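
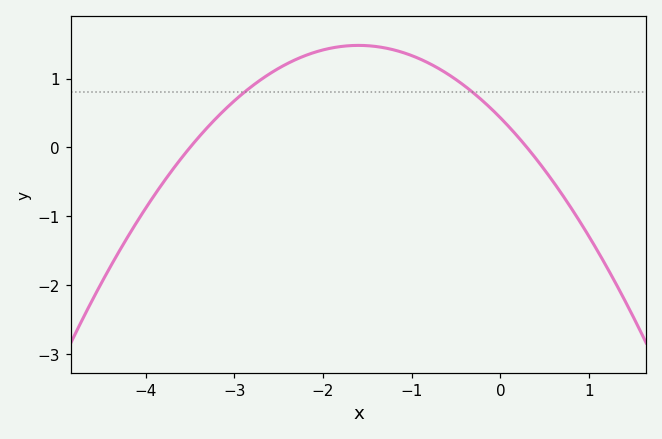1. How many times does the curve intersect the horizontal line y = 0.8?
2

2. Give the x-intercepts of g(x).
-3.5, 0.3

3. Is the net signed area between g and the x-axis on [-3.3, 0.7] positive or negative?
positive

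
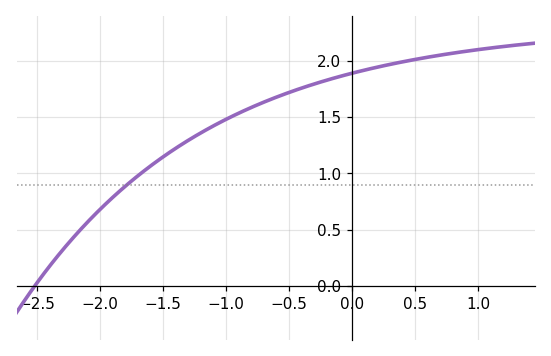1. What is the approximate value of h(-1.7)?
1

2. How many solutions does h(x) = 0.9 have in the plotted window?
1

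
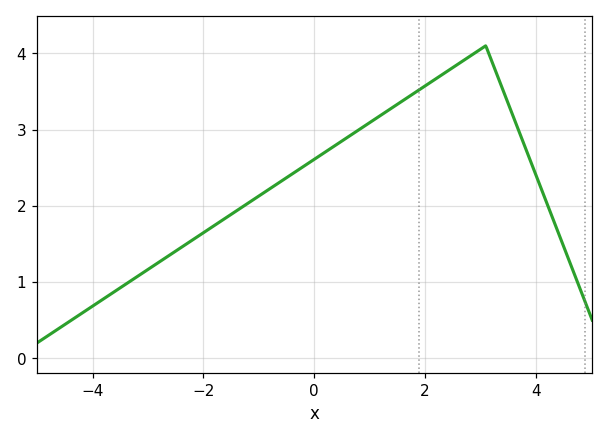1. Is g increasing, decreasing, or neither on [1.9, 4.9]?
neither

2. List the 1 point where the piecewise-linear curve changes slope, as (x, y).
(3.1, 4.1)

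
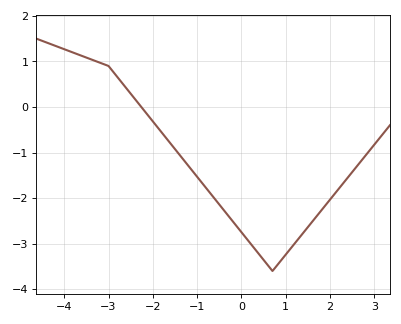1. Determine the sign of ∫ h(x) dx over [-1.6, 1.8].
negative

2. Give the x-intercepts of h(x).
-2.2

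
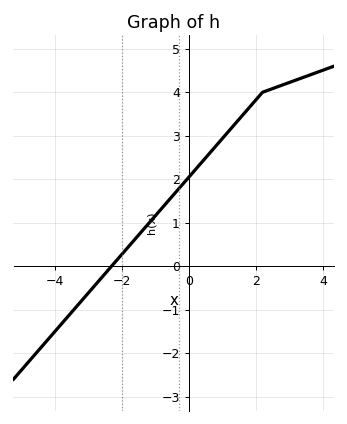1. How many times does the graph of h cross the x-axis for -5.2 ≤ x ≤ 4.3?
1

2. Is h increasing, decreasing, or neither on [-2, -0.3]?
increasing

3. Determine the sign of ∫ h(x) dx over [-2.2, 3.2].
positive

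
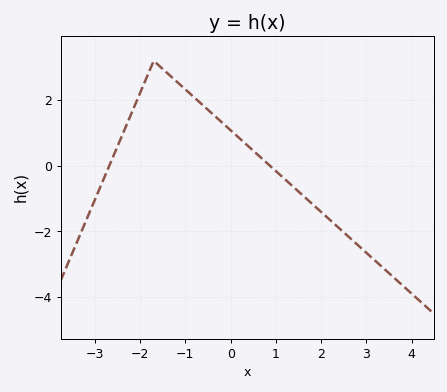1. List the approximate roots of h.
-2.6, 0.8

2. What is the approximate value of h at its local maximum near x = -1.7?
3.2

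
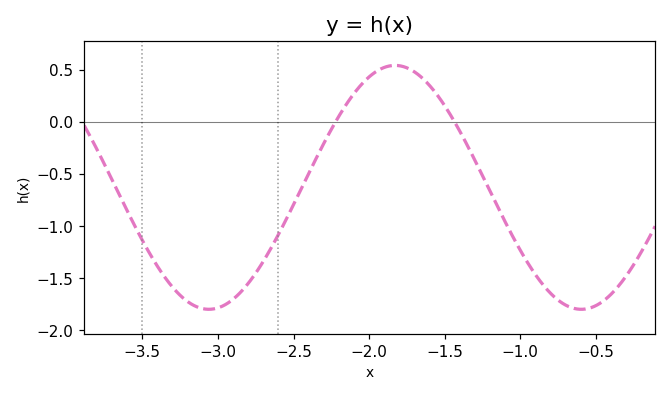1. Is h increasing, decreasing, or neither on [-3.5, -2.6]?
neither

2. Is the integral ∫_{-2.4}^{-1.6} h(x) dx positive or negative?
positive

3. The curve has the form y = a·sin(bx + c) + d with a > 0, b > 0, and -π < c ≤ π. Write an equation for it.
y = 1.17sin(2.5x - 0.05) - 0.63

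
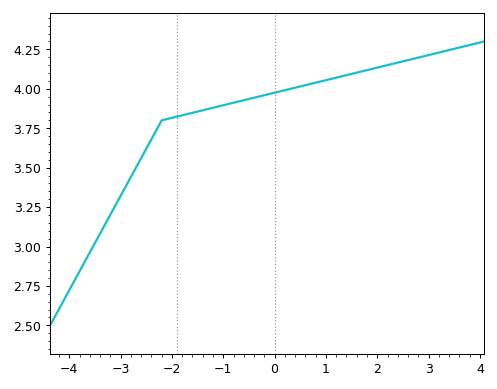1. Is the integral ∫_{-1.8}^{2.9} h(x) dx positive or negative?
positive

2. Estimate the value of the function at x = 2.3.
4.16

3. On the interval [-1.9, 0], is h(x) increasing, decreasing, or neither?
increasing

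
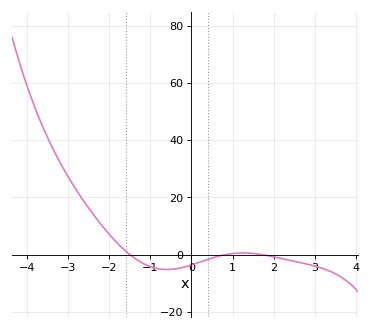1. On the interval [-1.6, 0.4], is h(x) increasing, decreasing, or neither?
neither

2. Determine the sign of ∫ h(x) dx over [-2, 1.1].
negative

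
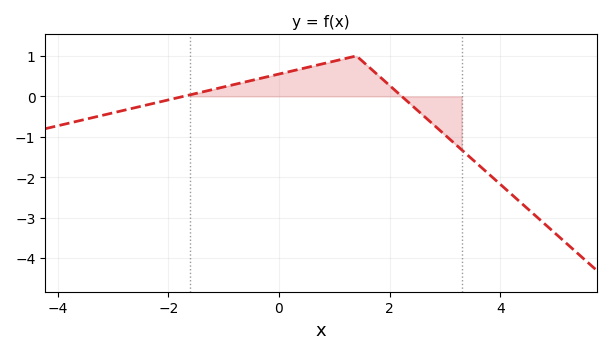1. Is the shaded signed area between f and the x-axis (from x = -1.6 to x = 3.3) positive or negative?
positive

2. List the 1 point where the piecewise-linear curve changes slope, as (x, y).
(1.4, 1)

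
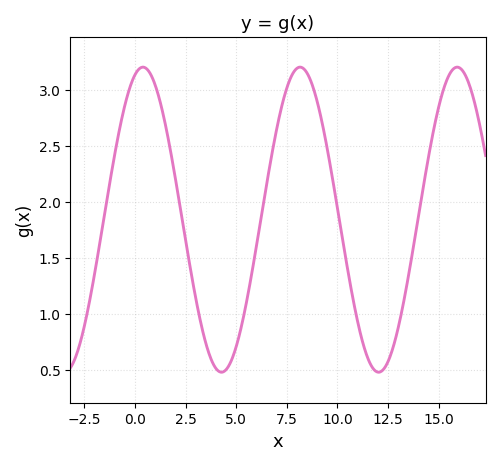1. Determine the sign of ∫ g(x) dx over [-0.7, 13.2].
positive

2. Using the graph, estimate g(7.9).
3.17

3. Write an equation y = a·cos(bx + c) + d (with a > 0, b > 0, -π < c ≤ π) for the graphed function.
y = 1.36cos(0.81x - 0.32) + 1.84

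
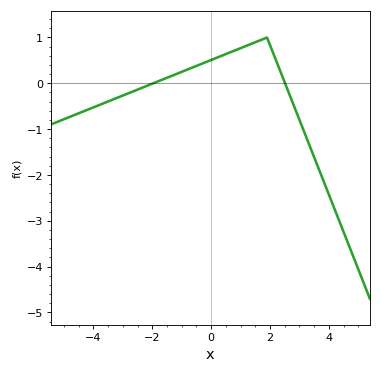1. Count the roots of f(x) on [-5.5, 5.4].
2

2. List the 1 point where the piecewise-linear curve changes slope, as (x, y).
(1.9, 1)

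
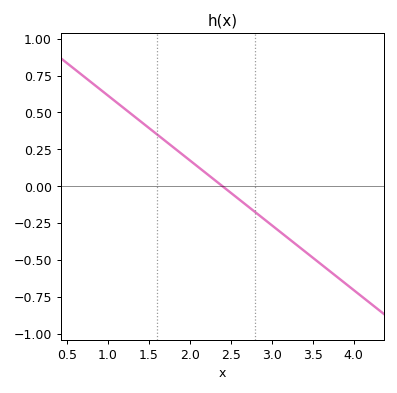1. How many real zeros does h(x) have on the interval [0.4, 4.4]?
1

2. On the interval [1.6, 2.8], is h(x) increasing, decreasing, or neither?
decreasing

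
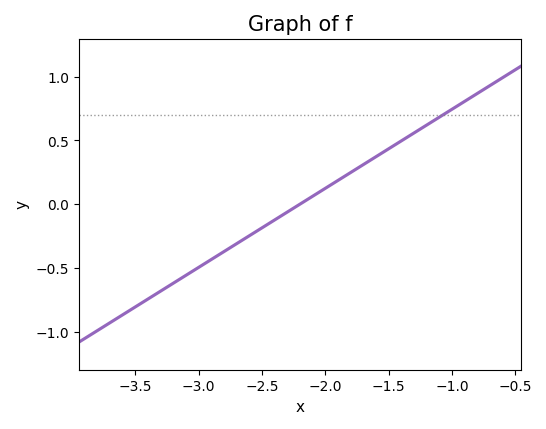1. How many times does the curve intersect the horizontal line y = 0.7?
1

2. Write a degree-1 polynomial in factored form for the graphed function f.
y = 0.62(x + 2.2)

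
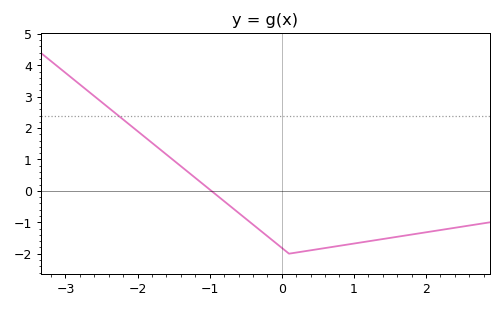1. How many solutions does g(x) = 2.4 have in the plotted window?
1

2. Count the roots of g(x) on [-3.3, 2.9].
1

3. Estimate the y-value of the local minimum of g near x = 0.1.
-2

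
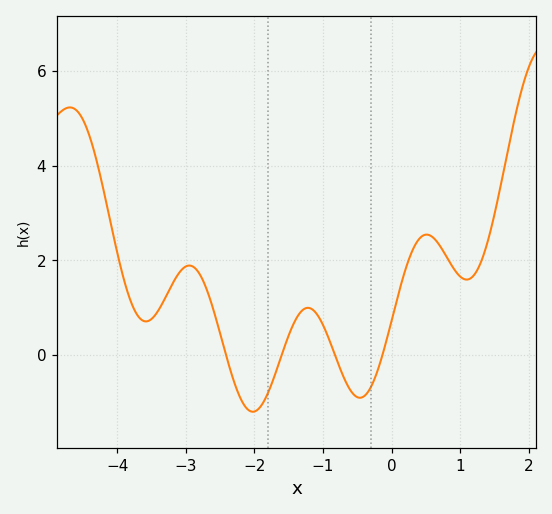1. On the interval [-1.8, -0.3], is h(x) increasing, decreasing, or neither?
neither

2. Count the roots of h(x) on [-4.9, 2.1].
4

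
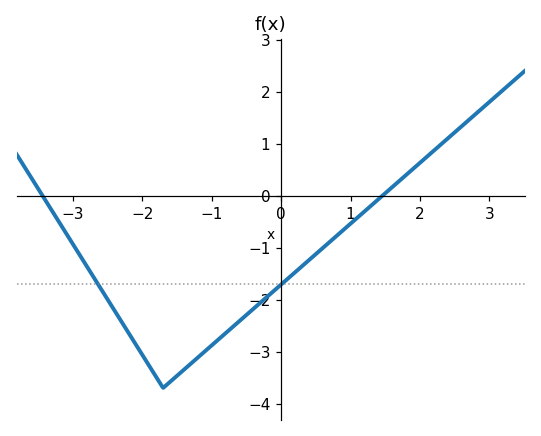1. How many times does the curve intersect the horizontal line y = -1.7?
2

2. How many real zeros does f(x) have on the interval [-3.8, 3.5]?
2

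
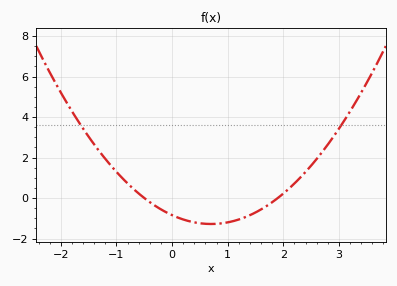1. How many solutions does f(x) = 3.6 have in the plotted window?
2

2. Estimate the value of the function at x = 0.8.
-1.27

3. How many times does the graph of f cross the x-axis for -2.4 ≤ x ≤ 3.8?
2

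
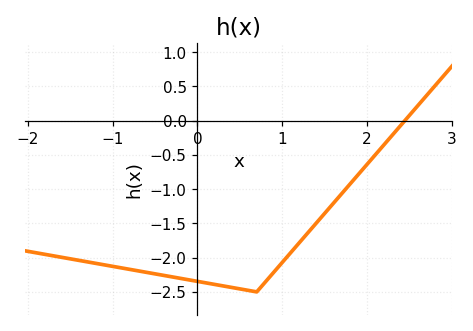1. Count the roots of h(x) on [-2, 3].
1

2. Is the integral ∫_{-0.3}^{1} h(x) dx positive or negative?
negative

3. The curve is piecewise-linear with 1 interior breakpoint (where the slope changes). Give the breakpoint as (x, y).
(0.7, -2.5)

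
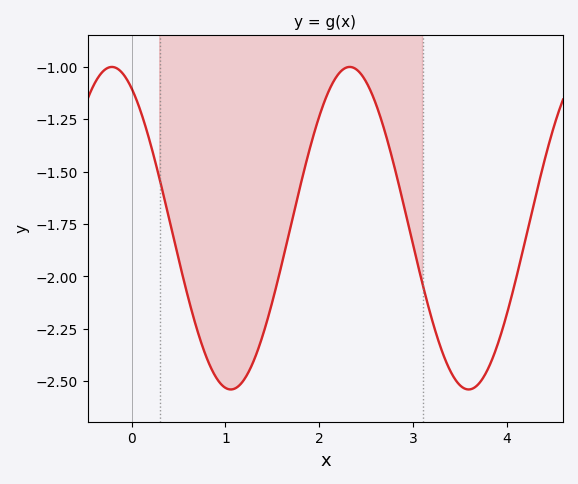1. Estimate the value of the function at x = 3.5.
-2.52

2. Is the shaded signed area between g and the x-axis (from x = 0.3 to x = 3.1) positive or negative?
negative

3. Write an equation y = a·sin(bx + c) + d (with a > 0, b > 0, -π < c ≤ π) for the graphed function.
y = 0.77sin(2.5x + 2.1) - 1.77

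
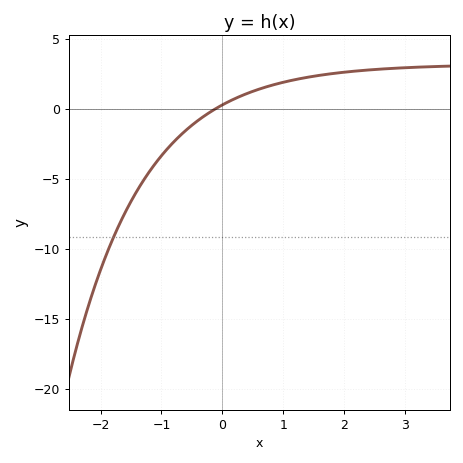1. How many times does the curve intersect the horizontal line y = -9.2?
1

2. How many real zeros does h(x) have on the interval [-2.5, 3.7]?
1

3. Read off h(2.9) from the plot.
3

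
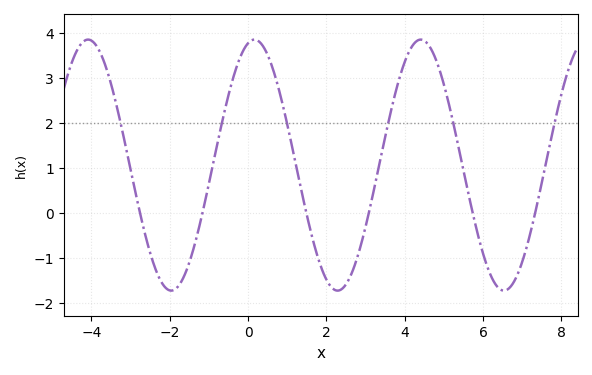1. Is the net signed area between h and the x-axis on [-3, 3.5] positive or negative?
positive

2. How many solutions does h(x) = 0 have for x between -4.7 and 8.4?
6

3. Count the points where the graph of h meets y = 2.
6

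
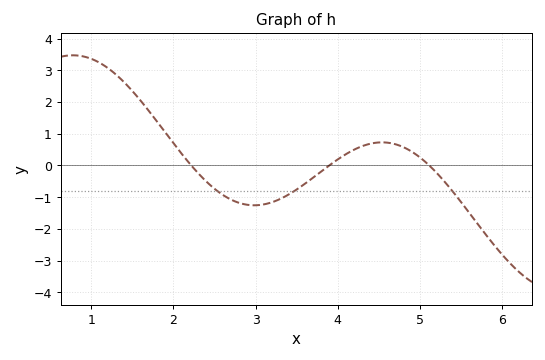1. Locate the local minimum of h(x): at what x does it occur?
3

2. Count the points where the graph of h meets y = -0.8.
3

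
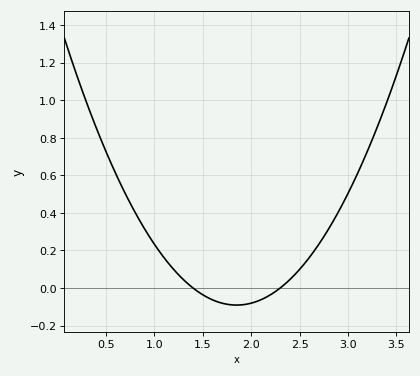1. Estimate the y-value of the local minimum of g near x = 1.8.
-0.091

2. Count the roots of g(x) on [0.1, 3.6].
2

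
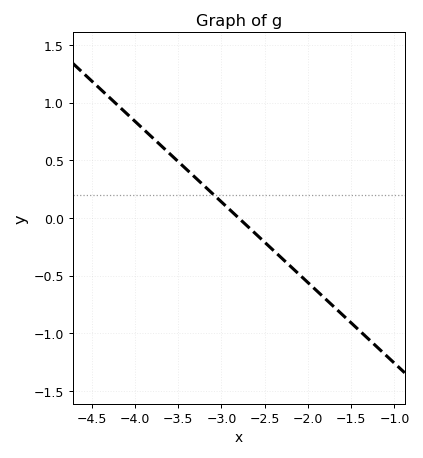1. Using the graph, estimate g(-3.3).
0.35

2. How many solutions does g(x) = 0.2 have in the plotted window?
1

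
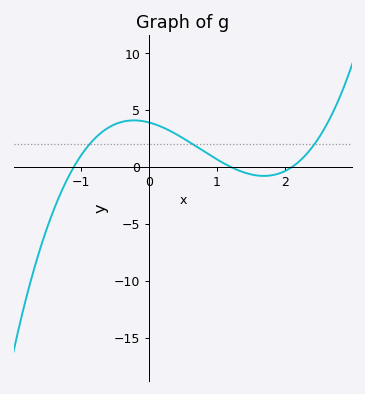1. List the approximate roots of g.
-1.1, 1.2, 2.1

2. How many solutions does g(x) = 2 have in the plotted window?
3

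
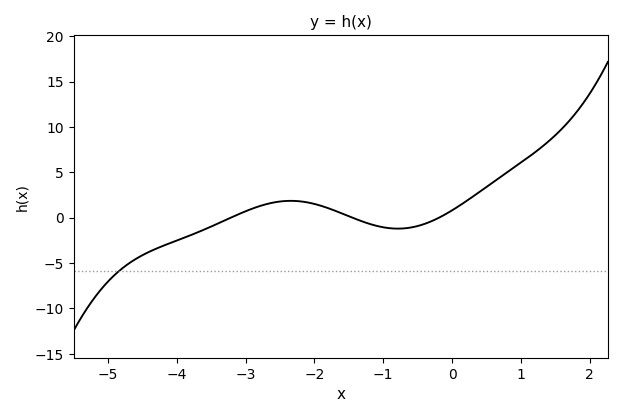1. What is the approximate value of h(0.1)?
1.28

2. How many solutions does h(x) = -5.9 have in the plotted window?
1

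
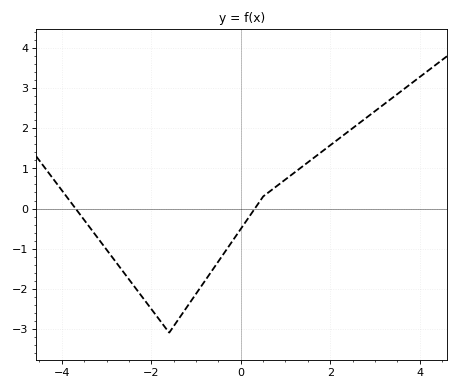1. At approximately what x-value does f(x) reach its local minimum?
-1.6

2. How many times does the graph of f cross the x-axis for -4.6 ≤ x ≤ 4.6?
2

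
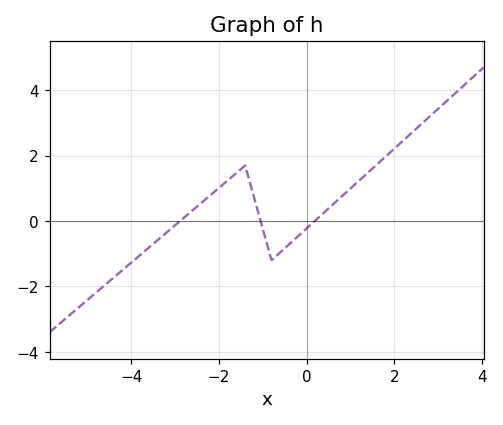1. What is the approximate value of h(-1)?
-0.233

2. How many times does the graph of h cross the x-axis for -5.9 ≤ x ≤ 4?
3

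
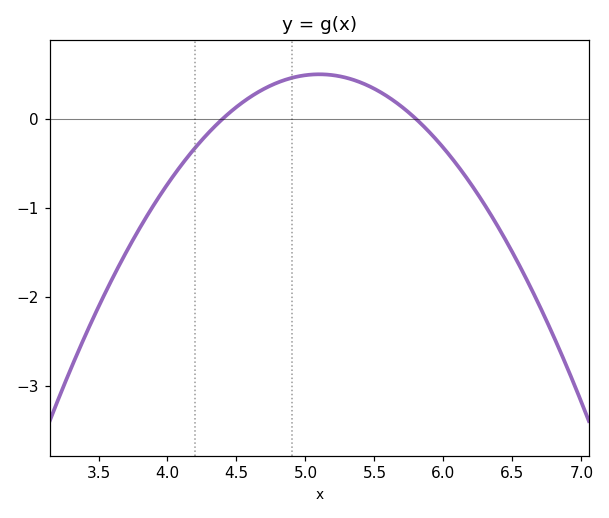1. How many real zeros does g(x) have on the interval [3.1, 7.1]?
2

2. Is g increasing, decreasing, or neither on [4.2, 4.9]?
increasing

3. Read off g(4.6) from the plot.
0.245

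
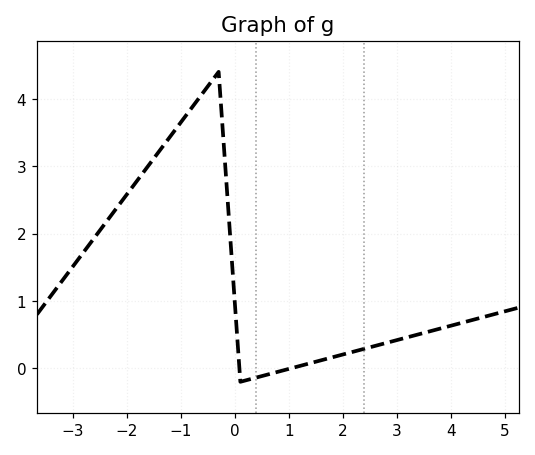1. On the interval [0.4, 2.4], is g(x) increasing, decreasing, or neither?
increasing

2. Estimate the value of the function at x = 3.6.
0.547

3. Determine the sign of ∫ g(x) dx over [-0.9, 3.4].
positive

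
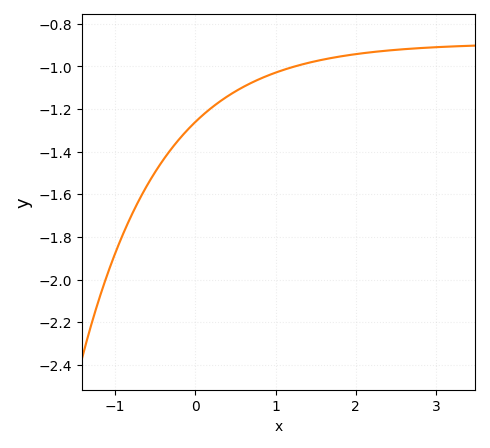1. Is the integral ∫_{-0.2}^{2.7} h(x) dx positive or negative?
negative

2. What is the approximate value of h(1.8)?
-0.96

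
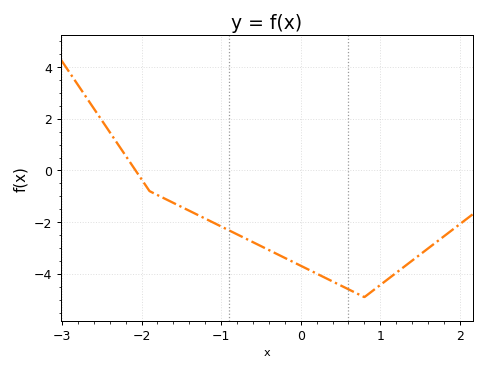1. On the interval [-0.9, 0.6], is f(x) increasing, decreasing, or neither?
decreasing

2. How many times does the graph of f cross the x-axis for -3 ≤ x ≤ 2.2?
1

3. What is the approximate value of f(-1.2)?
-1.8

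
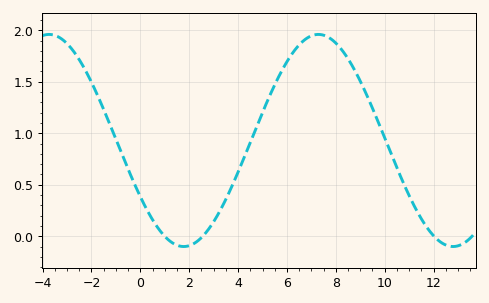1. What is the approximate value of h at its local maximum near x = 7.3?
1.96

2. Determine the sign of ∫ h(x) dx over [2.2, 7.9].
positive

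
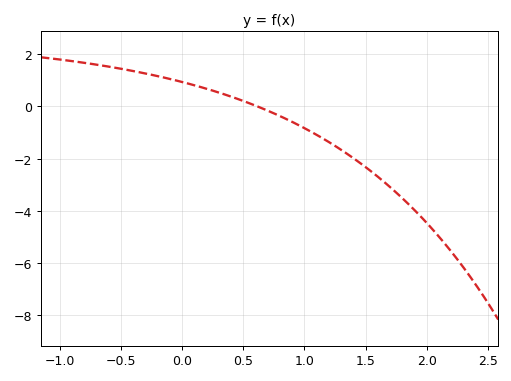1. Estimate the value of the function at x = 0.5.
0.2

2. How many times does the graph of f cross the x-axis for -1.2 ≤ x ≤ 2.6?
1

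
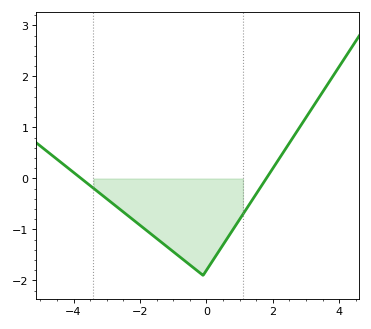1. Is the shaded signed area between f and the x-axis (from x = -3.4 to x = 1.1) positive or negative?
negative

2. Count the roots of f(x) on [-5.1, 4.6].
2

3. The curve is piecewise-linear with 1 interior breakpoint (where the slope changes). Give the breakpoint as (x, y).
(-0.1, -1.9)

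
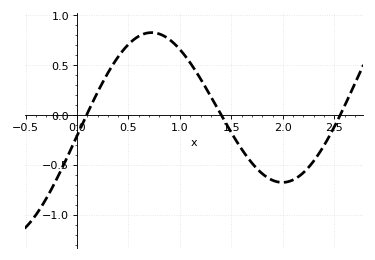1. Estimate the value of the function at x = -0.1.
-0.435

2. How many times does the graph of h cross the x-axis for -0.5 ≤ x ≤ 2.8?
3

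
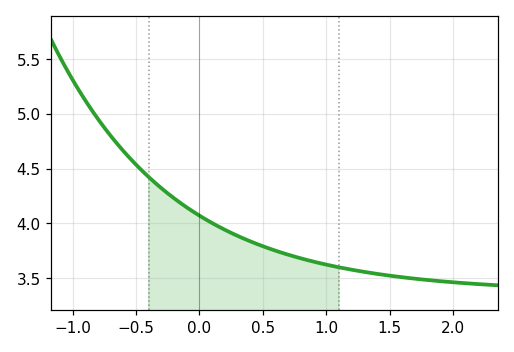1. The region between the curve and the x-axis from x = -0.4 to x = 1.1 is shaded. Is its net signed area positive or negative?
positive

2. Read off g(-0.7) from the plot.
4.8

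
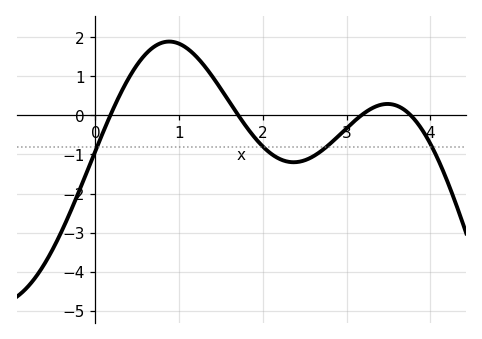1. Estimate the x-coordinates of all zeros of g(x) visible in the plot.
0.178, 1.71, 3.18, 3.77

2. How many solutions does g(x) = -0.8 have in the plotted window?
4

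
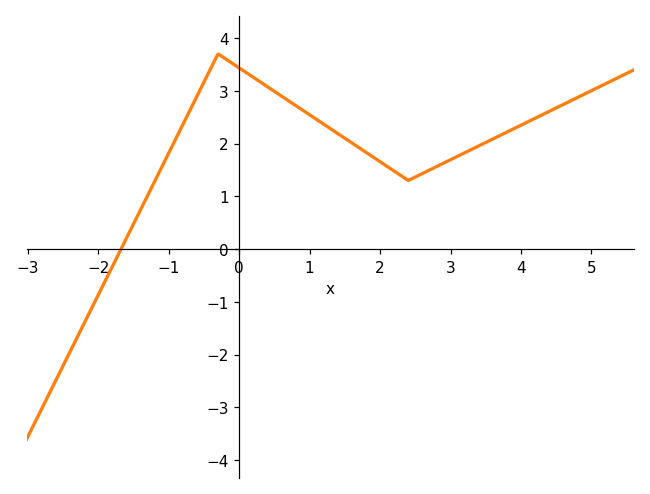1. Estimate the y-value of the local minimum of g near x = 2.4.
1.3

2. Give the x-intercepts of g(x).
-1.6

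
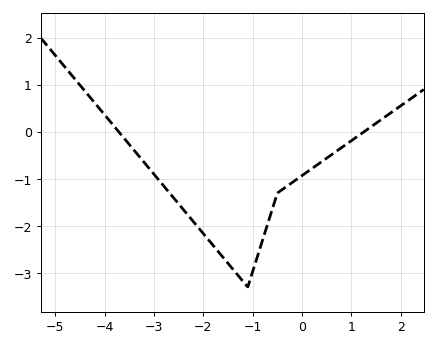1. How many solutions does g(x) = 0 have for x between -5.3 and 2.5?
2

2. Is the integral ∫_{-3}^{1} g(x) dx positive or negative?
negative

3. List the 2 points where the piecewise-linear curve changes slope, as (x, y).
(-1.1, -3.3); (-0.5, -1.3)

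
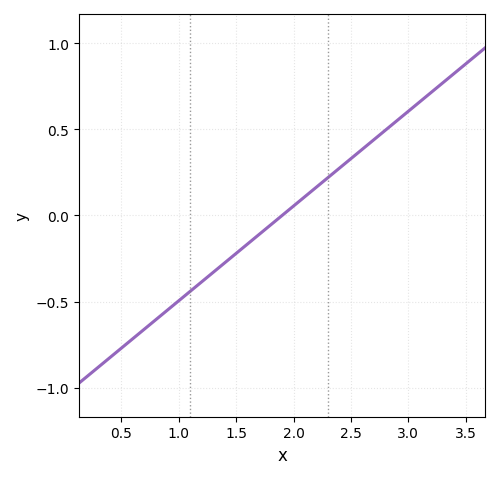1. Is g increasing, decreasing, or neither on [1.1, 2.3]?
increasing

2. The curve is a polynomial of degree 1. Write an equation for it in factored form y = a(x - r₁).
y = 0.55(x - 1.9)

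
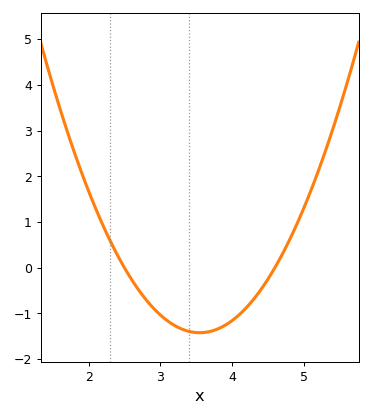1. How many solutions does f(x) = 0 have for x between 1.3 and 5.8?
2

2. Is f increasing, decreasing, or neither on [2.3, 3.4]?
decreasing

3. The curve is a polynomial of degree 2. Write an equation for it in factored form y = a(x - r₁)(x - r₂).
y = 1.29(x - 2.5)(x - 4.6)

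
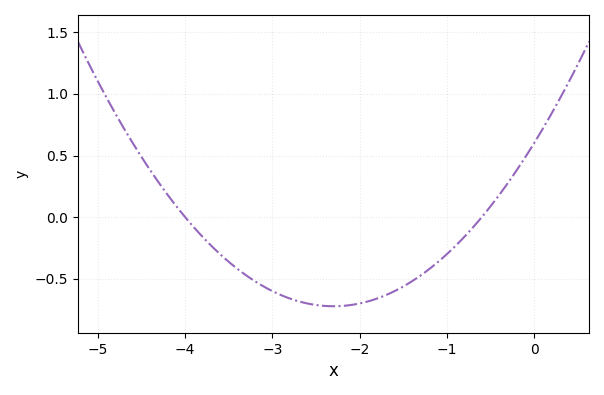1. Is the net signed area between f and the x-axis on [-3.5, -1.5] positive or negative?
negative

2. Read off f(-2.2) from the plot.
-0.7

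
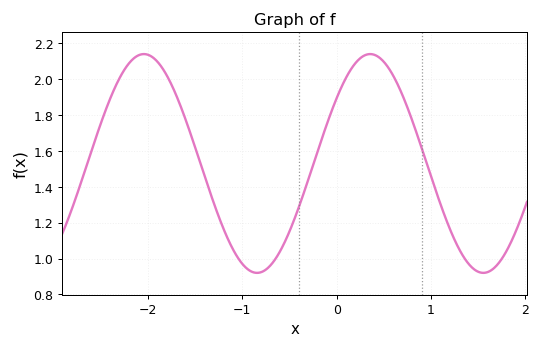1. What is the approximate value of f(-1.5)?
1.62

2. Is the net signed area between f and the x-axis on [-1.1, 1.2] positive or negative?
positive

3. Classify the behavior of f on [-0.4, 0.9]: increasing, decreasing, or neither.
neither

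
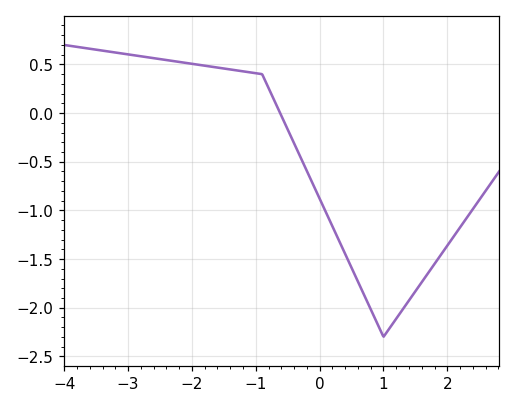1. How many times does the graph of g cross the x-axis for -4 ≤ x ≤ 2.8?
1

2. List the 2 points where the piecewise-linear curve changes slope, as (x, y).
(-0.9, 0.4); (1, -2.3)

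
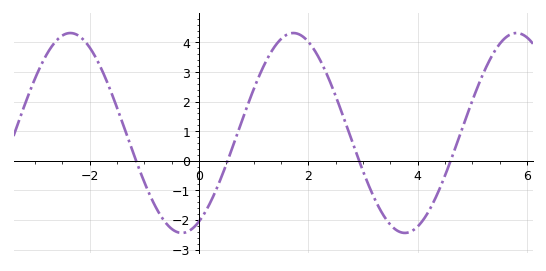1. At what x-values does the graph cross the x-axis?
-1.15, 0.526, 2.93, 4.61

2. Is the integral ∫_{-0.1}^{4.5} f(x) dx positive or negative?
positive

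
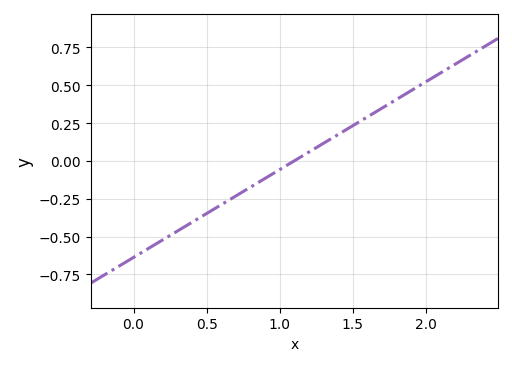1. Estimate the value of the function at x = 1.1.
0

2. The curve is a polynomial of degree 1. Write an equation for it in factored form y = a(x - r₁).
y = 0.58(x - 1.1)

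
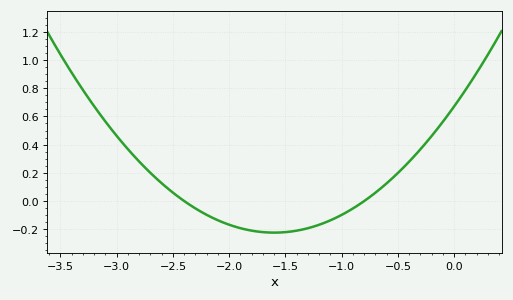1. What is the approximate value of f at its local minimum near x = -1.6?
-0.224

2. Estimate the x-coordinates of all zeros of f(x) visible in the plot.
-2.4, -0.8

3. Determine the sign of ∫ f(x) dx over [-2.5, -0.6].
negative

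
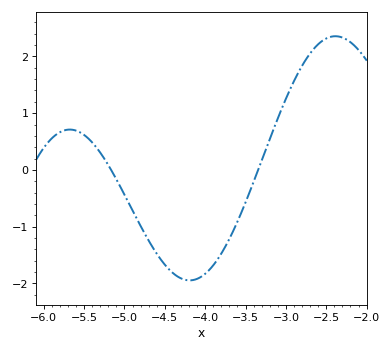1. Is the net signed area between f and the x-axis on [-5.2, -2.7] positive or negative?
negative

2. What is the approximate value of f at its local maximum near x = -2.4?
2.4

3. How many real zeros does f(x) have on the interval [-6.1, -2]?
2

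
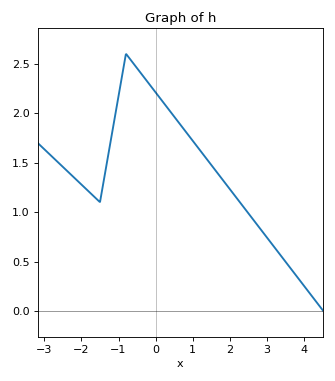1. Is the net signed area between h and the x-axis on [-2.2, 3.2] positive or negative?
positive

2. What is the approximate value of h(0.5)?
1.95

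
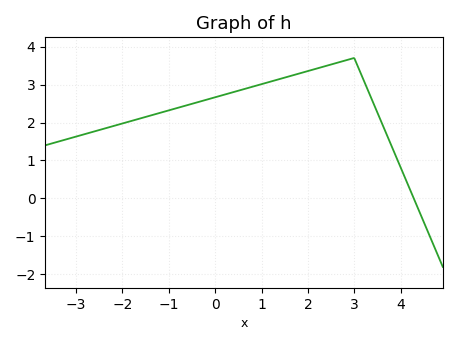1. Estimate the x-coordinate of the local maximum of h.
3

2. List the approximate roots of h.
4.29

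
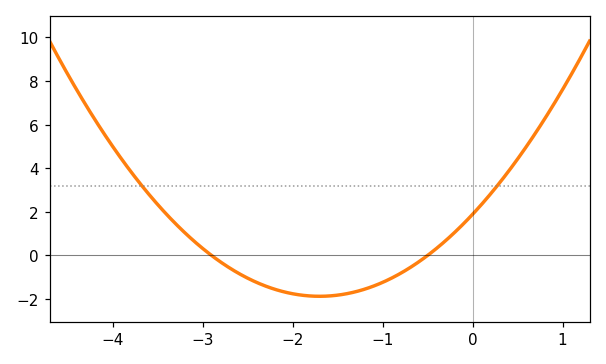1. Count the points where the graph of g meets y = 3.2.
2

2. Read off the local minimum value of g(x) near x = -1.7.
-1.87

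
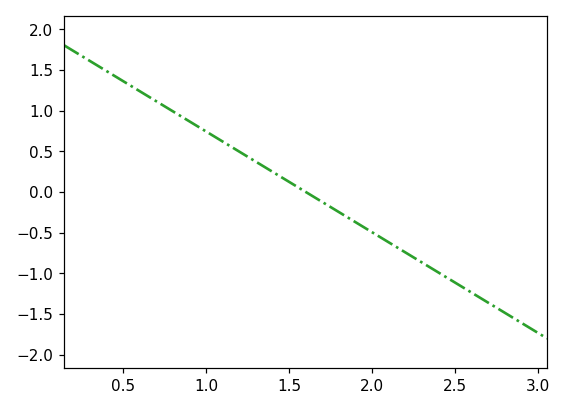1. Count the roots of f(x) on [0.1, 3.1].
1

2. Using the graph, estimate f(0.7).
1.12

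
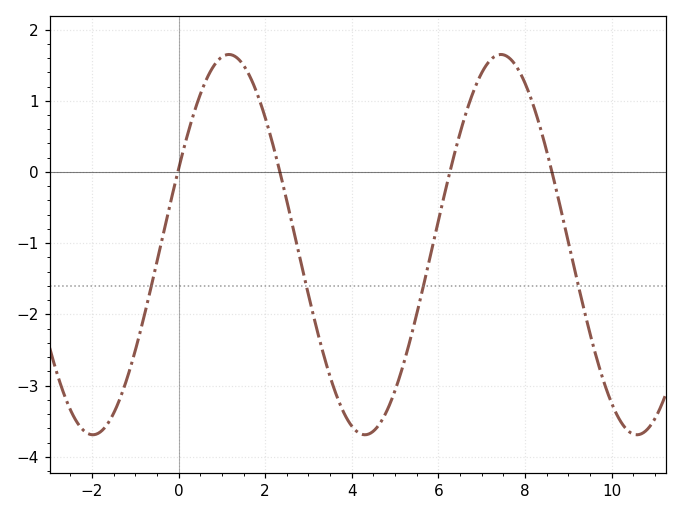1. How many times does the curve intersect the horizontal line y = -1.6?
4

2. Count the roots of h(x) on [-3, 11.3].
4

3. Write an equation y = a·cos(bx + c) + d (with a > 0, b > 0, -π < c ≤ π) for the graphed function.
y = 2.67cos(1x - 1.2) - 1.02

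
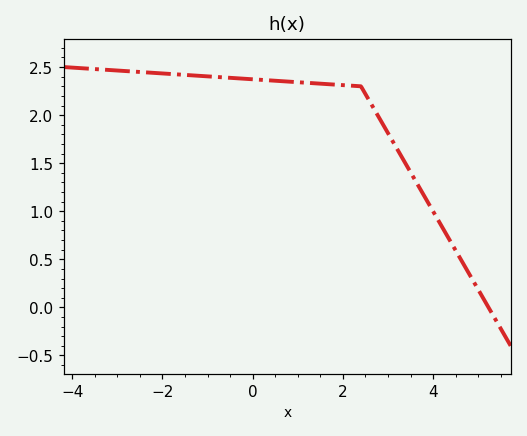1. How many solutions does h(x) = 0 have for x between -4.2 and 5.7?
1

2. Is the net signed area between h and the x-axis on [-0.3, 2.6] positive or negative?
positive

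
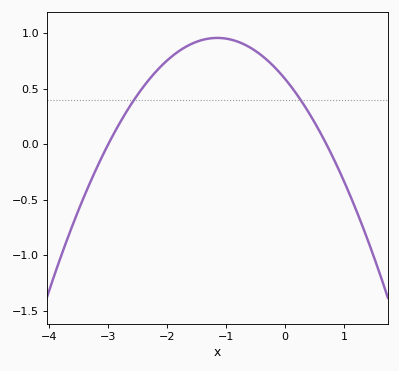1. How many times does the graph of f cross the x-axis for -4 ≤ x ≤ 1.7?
2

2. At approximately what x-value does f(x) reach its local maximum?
-1.1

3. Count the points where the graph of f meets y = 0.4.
2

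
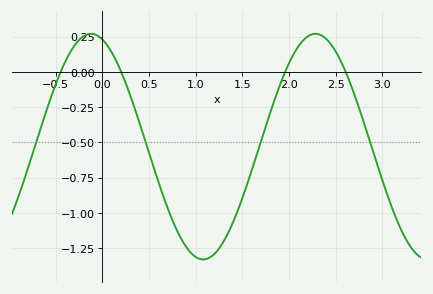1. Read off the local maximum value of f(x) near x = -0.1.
0.26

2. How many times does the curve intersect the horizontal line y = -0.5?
4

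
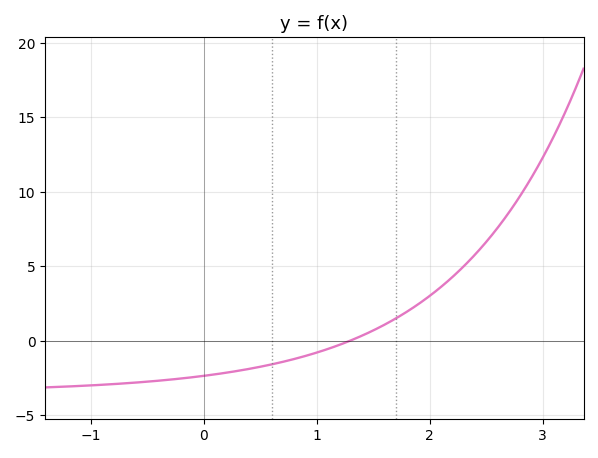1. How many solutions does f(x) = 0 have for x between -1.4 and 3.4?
1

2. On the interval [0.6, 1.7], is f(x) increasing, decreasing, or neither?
increasing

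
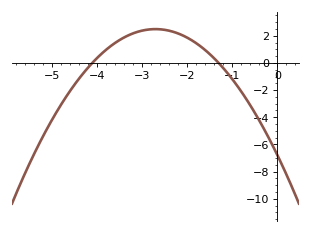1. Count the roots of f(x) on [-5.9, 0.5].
2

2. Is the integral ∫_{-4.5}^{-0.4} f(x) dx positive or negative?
positive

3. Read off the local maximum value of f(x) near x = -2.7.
2.4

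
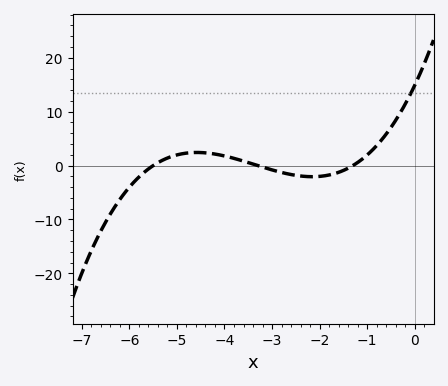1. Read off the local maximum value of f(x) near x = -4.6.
2.43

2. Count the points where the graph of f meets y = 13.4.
1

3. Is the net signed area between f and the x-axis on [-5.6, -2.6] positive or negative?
positive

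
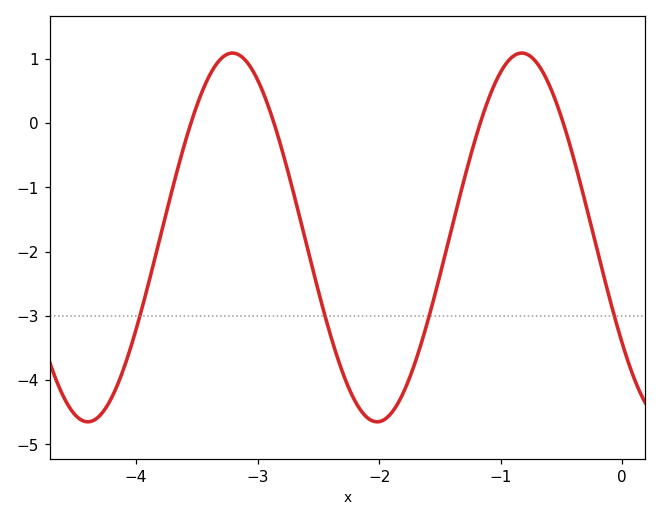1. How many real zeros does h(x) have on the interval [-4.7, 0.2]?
4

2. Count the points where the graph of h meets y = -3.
4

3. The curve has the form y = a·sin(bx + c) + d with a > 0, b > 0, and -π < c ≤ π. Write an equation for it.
y = 2.87sin(2.6x - 2.5) - 1.78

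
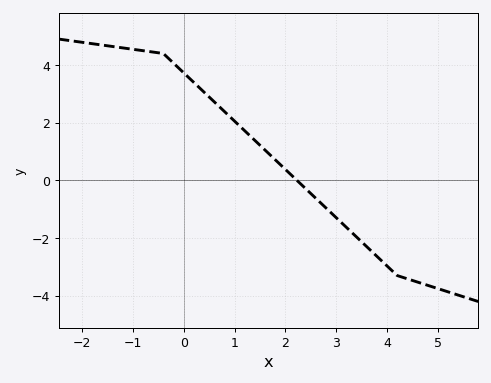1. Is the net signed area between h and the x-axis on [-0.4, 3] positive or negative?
positive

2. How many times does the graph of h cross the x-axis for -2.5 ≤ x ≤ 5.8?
1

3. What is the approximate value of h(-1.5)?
4.67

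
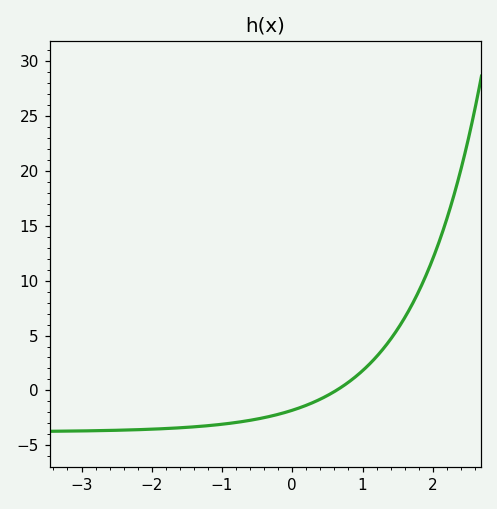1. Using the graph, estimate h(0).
-2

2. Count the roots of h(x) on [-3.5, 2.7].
1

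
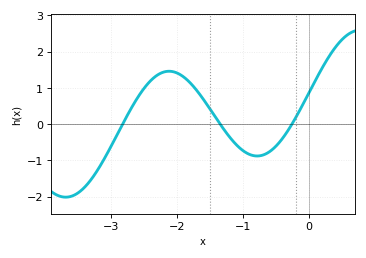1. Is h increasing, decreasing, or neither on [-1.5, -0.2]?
neither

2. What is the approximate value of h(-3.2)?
-1.2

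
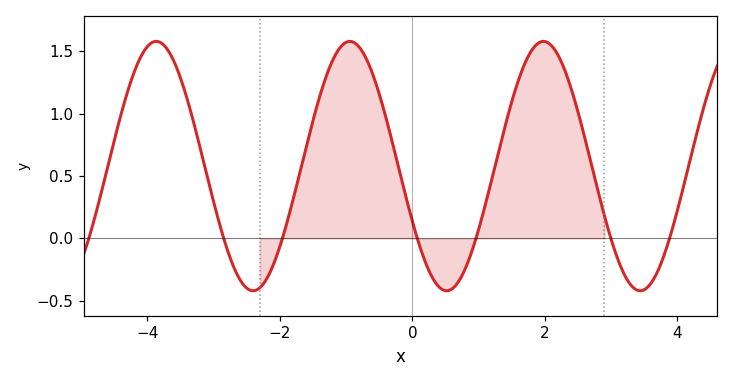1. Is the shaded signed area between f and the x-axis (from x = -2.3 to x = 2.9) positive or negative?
positive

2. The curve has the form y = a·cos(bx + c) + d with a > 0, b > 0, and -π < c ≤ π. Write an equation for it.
y = 1cos(2.1x + 2) + 0.58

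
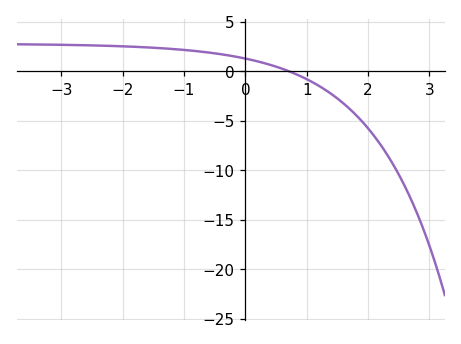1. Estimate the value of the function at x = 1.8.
-4.41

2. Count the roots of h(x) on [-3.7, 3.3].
1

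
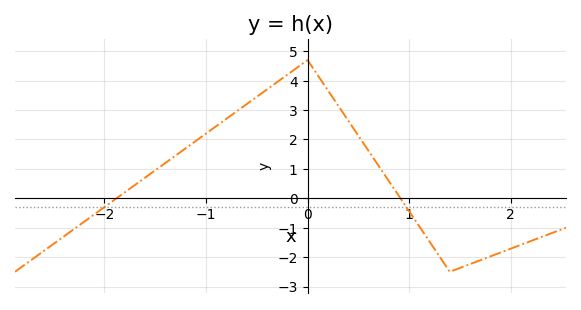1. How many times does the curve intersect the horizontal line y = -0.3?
2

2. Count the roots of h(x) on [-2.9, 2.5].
2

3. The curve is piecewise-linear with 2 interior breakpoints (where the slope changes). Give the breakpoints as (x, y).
(0, 4.7); (1.4, -2.5)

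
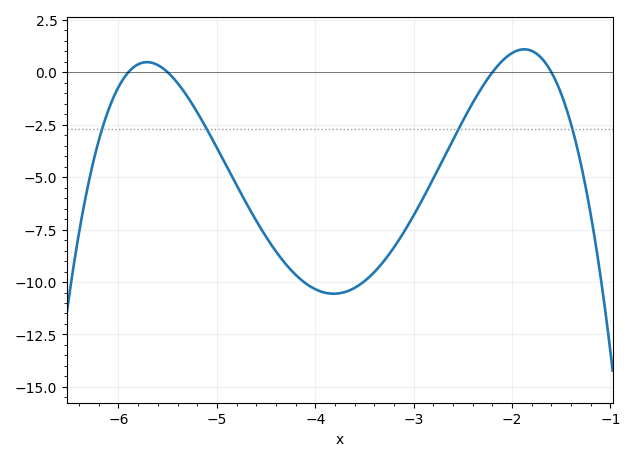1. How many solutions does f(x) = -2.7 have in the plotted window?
4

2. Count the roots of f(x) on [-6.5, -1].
4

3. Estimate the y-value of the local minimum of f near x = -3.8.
-10.6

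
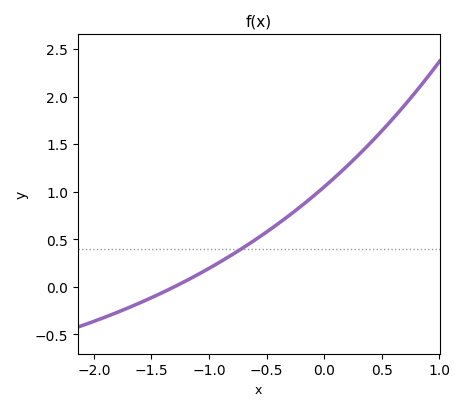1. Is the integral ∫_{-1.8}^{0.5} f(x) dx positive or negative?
positive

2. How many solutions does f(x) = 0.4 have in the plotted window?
1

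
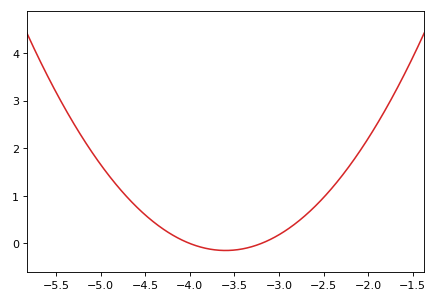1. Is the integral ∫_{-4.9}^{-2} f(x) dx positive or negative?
positive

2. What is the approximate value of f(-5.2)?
2.2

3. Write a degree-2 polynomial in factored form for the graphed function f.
y = 0.92(x + 4)(x + 3.2)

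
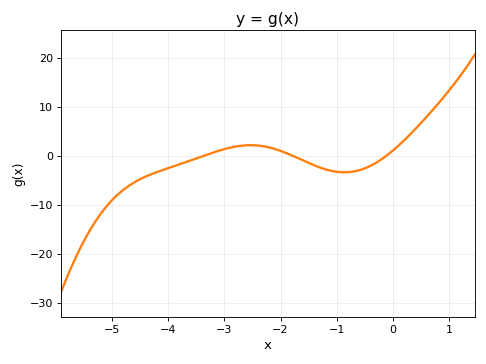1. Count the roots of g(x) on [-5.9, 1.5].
3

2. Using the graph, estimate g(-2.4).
2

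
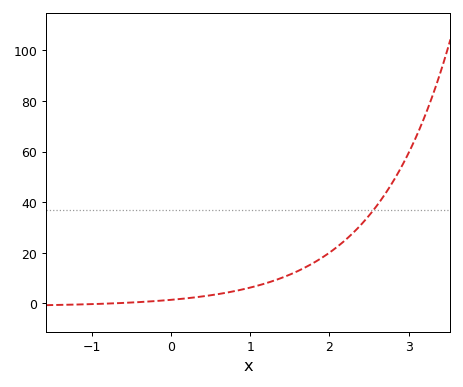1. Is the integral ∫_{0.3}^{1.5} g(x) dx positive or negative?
positive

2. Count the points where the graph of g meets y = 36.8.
1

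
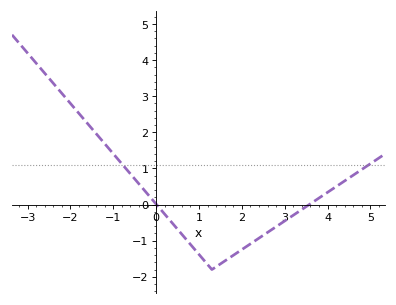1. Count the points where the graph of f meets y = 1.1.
2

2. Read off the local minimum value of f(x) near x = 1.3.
-1.8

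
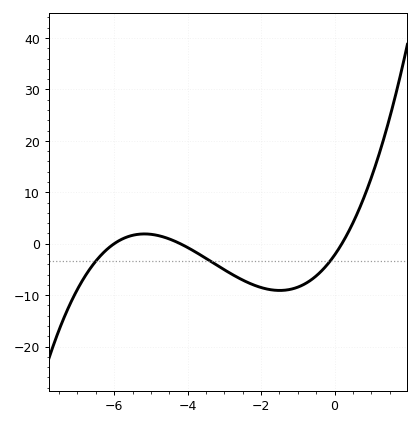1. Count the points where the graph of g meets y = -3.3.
3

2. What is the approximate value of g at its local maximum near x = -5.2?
1.9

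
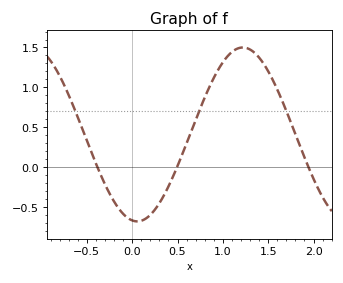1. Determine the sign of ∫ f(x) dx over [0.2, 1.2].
positive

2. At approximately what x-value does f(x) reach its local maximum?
1.22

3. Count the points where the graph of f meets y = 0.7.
3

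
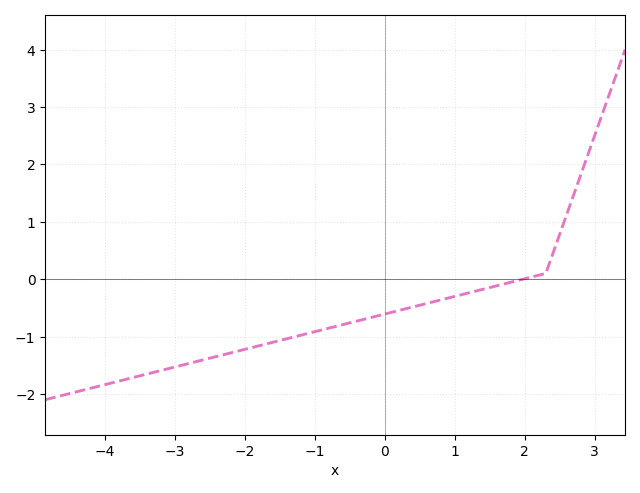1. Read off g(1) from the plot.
-0.3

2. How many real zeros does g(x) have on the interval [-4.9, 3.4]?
1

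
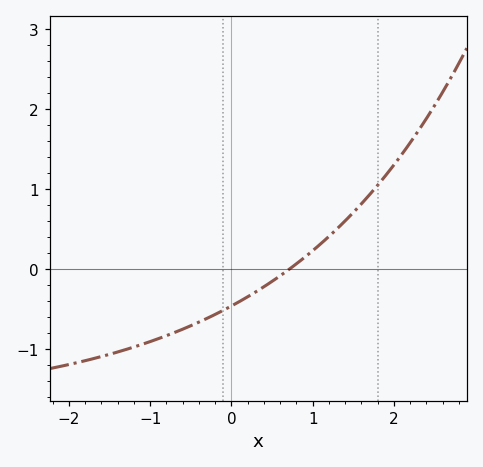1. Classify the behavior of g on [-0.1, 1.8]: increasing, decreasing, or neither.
increasing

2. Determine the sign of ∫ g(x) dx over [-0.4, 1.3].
negative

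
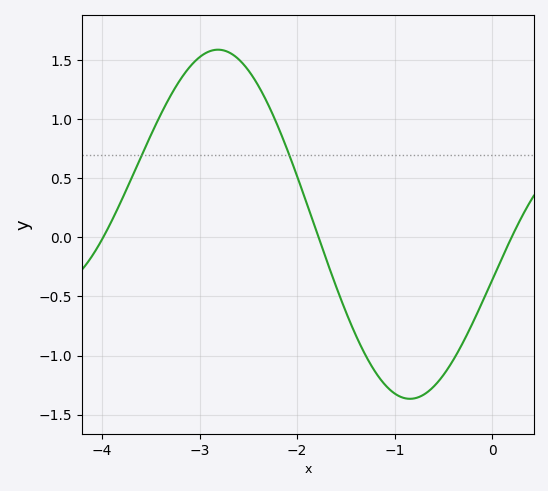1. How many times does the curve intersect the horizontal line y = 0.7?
2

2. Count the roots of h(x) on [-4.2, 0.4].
3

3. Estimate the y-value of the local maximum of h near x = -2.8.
1.59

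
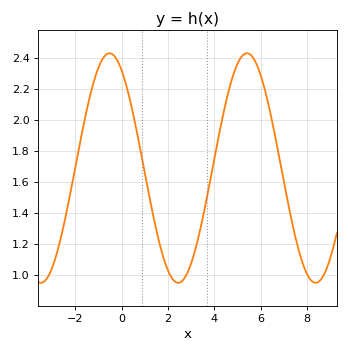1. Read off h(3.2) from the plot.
1.18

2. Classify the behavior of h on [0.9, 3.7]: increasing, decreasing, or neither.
neither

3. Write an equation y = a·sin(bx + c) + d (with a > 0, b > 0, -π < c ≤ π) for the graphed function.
y = 0.74sin(1.06x + 2.12) + 1.69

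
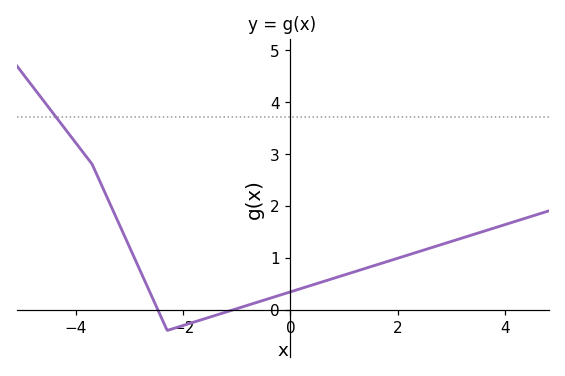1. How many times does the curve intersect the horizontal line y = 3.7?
1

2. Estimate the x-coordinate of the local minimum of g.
-2.2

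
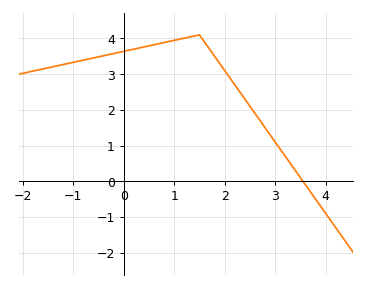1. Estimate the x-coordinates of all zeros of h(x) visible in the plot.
3.6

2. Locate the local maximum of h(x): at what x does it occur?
1.5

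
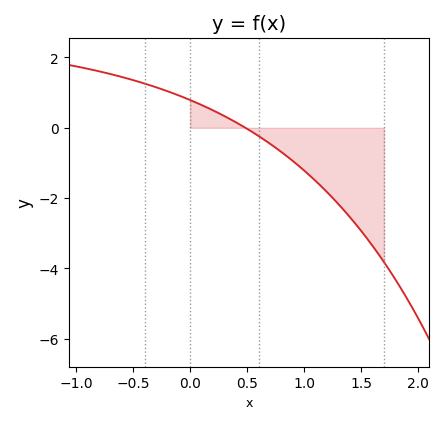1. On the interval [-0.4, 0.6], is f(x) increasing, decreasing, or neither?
decreasing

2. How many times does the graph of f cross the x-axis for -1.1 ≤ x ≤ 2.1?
1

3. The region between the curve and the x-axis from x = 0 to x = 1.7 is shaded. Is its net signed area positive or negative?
negative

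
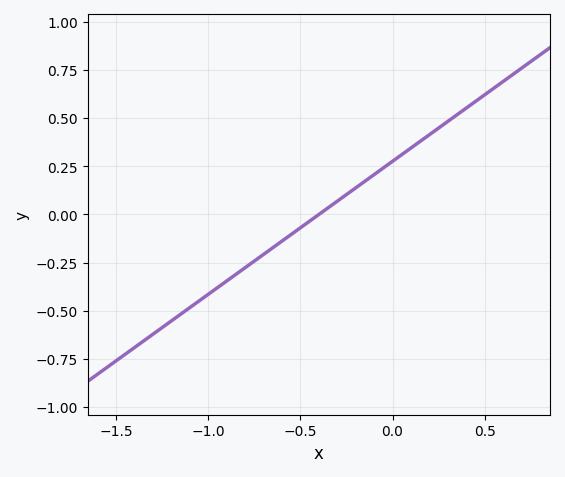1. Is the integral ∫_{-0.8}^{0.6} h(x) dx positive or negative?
positive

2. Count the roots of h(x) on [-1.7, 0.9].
1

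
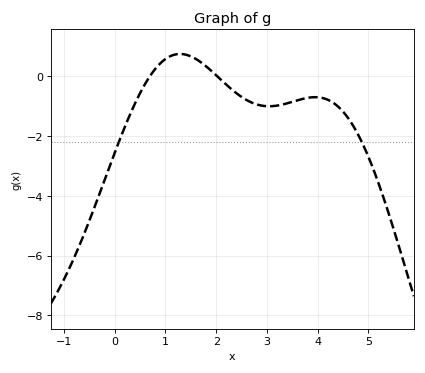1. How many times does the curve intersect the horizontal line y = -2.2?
2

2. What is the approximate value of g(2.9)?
-1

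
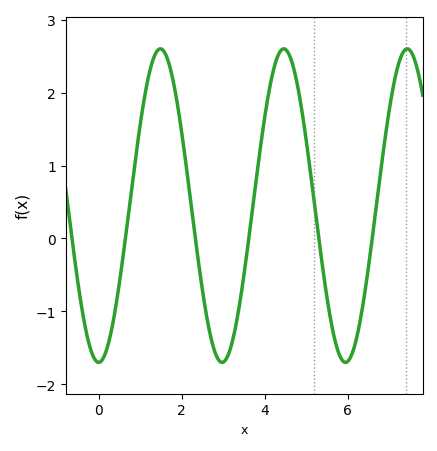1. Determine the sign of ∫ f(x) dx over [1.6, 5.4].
positive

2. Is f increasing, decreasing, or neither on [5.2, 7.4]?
neither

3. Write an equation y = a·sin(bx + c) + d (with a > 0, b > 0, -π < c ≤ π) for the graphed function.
y = 2.15sin(2.11x - 1.56) + 0.45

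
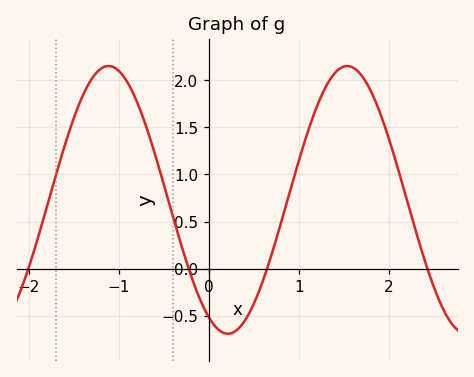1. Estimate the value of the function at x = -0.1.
-0.3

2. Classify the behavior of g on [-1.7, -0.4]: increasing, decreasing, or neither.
neither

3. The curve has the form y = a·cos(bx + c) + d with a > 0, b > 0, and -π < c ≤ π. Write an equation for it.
y = 1.42cos(2.4x + 2.6) + 0.73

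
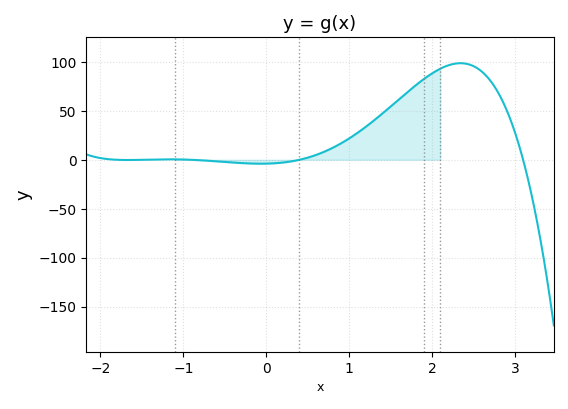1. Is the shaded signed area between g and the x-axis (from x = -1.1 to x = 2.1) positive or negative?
positive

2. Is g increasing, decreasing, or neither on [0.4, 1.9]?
increasing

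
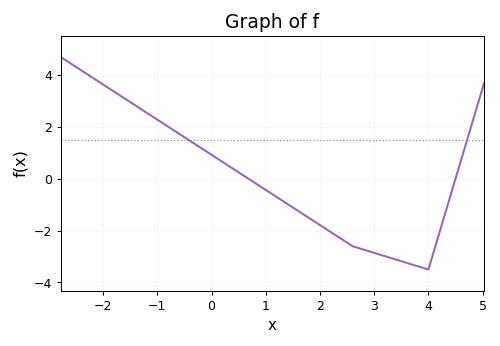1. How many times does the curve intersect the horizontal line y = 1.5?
2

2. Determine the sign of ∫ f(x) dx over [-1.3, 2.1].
positive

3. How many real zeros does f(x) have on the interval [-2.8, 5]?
2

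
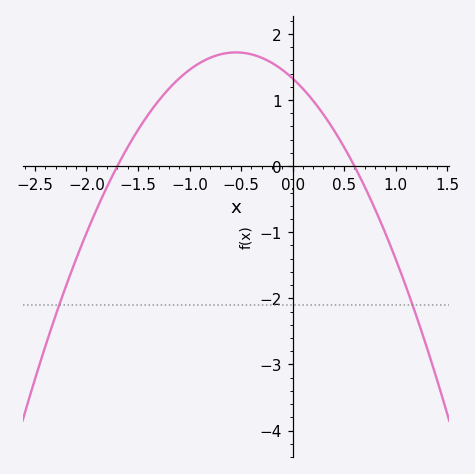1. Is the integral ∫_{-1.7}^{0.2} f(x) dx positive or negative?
positive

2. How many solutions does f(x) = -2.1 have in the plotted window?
2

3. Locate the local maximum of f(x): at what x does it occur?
-0.55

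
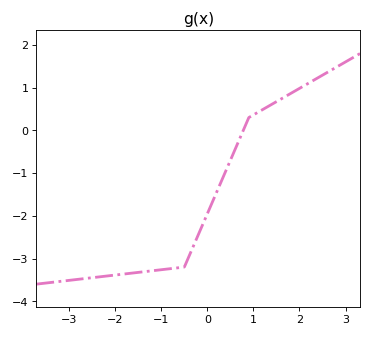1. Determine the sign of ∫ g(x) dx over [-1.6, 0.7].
negative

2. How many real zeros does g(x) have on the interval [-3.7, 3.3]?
1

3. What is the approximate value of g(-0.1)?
-2.2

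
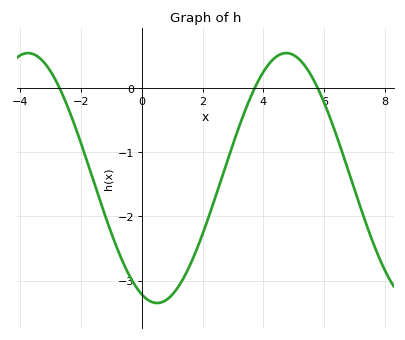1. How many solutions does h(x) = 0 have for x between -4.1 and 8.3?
3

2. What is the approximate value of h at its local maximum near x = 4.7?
0.55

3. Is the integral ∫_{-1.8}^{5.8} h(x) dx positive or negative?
negative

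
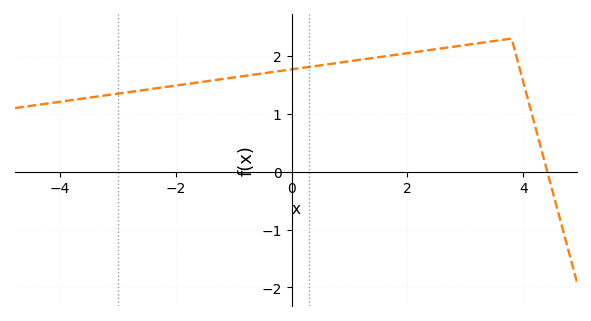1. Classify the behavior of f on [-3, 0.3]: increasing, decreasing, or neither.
increasing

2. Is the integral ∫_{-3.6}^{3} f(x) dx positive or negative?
positive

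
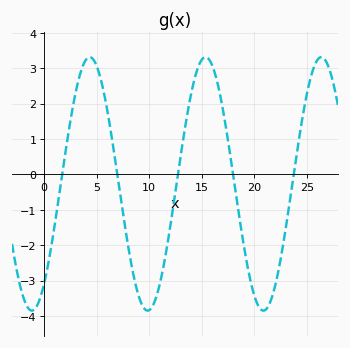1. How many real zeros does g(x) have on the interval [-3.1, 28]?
5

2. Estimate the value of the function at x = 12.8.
0.133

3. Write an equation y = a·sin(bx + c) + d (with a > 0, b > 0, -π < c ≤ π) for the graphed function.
y = 3.58sin(0.57x - 0.9) - 0.27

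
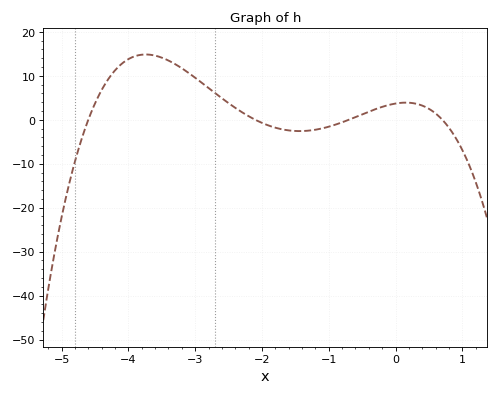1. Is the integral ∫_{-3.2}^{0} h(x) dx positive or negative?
positive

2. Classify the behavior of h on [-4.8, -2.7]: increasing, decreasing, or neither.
neither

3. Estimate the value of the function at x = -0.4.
2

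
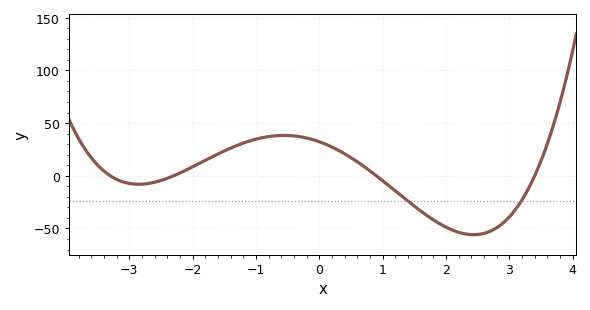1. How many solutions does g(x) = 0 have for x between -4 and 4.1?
4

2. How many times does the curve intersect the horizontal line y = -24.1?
2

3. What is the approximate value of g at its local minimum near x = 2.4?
-55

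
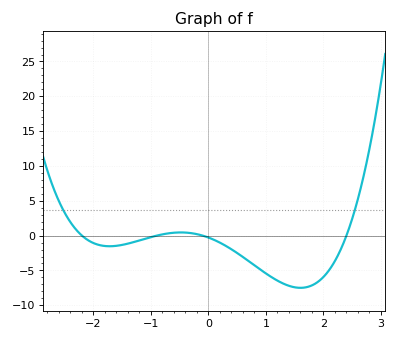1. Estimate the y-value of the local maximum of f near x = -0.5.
0.5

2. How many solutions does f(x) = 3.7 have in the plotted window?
2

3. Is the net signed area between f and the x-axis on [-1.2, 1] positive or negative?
negative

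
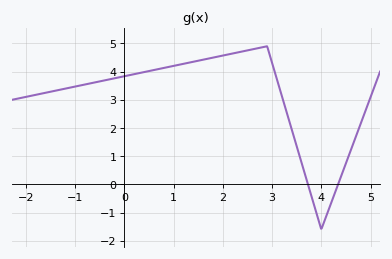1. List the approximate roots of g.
3.7, 4.3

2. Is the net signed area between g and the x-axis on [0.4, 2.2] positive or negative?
positive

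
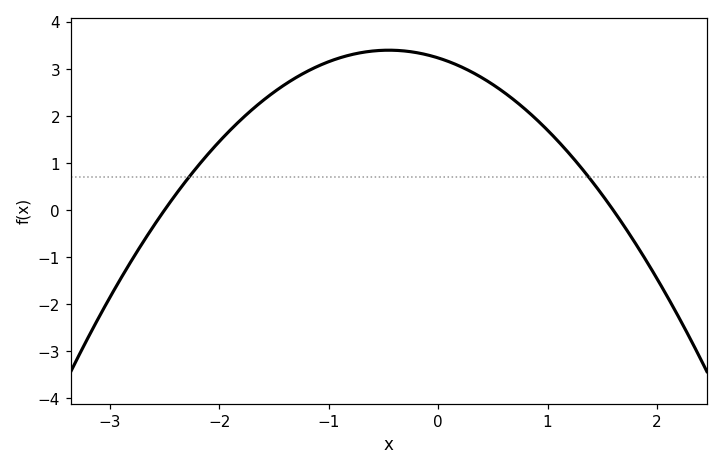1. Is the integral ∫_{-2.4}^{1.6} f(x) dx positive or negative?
positive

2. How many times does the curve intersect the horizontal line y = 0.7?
2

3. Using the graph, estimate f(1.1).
1.46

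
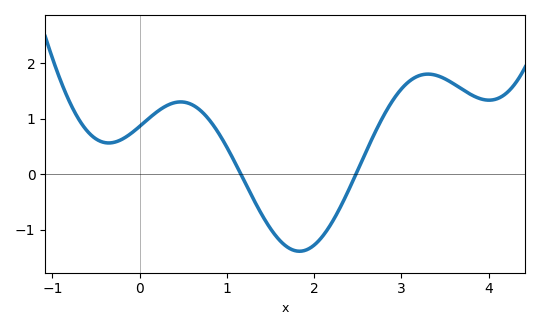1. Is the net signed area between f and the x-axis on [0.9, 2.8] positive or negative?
negative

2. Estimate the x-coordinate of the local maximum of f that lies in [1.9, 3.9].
3.3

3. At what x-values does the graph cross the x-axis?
1.2, 2.5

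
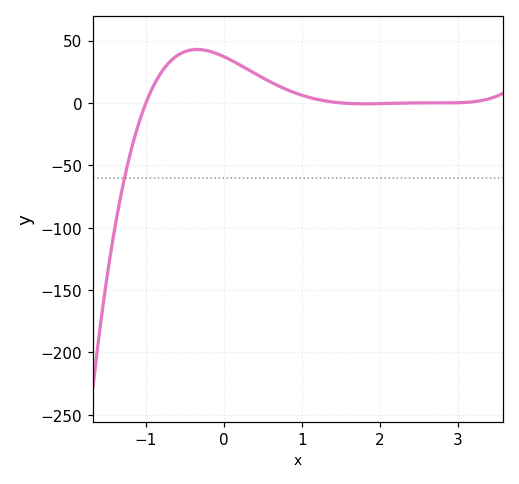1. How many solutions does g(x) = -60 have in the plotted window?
1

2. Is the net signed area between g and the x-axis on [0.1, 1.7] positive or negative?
positive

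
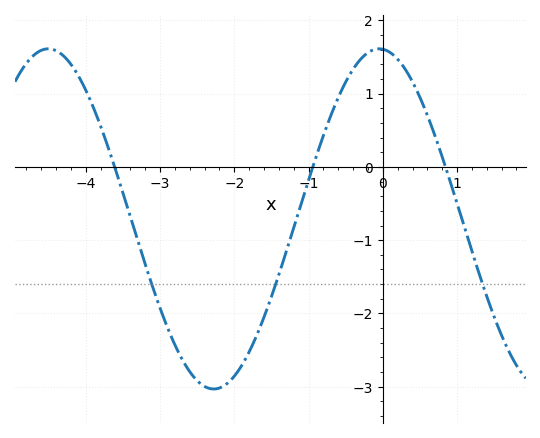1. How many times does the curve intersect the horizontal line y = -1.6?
3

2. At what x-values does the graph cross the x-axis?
-3.61, -0.943, 0.844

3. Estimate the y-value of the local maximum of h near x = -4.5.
1.61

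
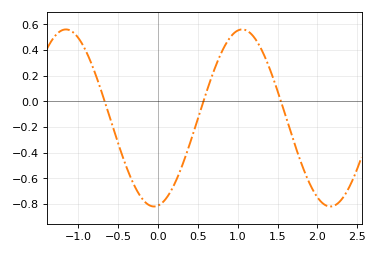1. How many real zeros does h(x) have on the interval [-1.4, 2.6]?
3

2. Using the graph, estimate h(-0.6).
-0.135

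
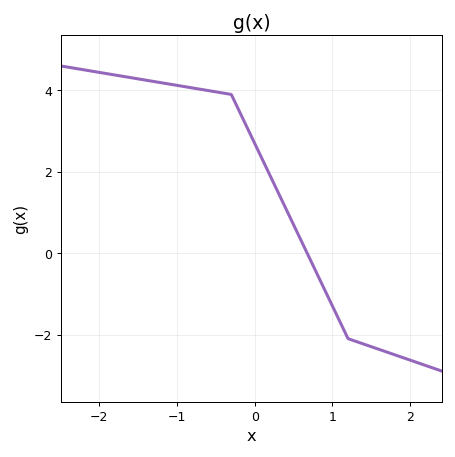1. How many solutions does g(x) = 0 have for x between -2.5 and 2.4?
1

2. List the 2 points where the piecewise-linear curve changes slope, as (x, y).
(-0.3, 3.9); (1.2, -2.1)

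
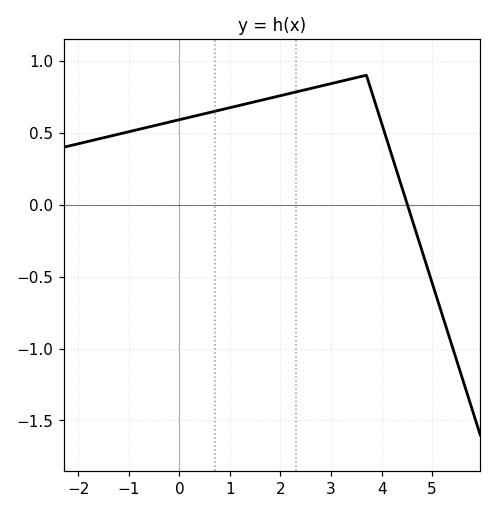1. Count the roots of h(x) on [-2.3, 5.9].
1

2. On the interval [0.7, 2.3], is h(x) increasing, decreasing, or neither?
increasing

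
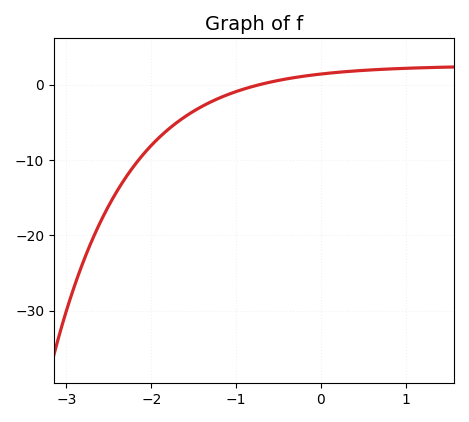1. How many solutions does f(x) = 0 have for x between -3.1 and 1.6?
1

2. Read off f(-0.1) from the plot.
1.28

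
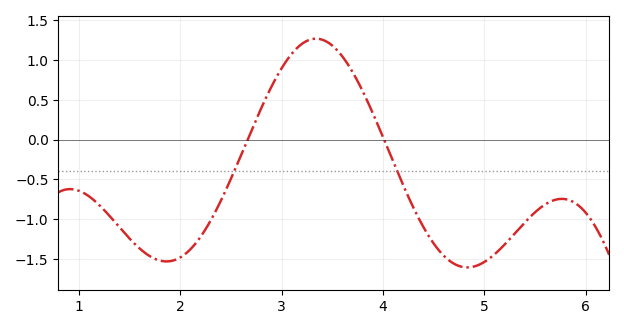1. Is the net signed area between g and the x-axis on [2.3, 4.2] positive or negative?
positive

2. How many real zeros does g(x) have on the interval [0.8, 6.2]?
2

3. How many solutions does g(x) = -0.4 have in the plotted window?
2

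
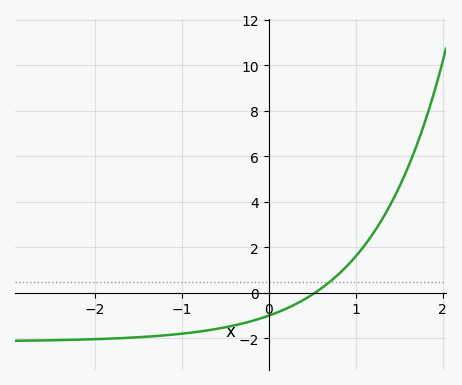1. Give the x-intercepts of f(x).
0.5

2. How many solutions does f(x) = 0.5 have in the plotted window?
1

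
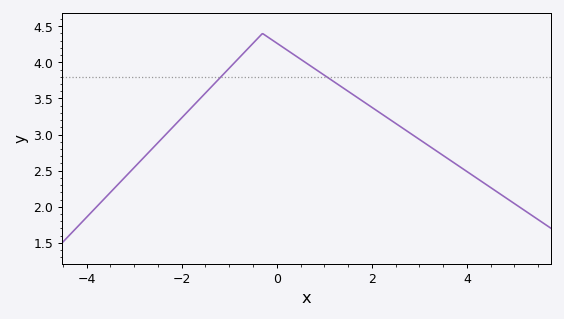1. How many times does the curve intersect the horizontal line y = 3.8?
2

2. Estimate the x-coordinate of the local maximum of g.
-0.302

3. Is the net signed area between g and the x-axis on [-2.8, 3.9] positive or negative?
positive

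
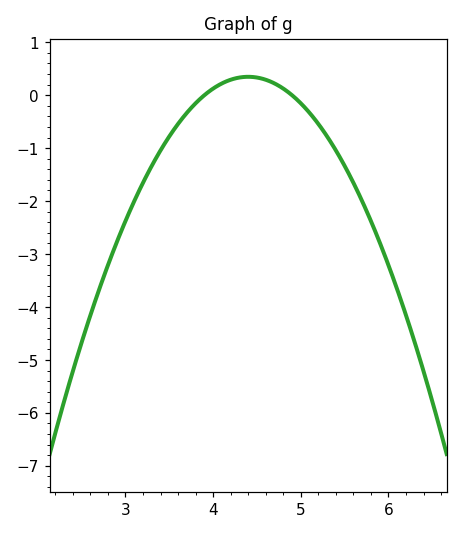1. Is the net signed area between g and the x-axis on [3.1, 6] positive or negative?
negative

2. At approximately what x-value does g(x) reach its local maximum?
4.4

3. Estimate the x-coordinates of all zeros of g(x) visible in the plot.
3.9, 4.9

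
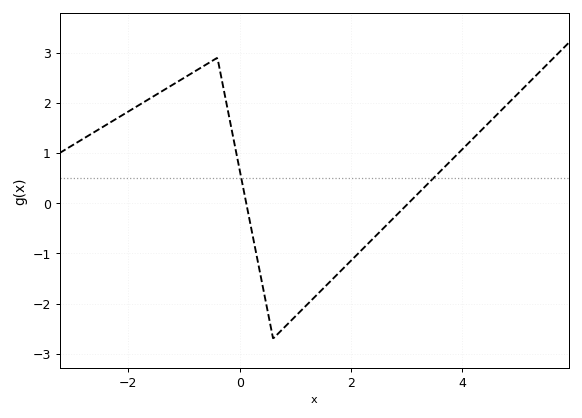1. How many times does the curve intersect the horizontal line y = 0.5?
2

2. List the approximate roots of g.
0.2, 3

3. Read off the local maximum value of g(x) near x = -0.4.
2.9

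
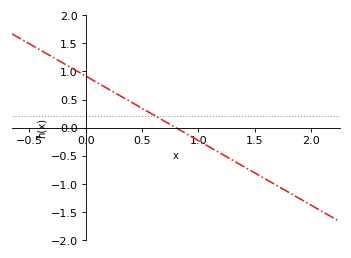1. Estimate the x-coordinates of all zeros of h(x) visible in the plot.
0.8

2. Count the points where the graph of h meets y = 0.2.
1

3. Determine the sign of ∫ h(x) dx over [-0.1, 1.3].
positive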